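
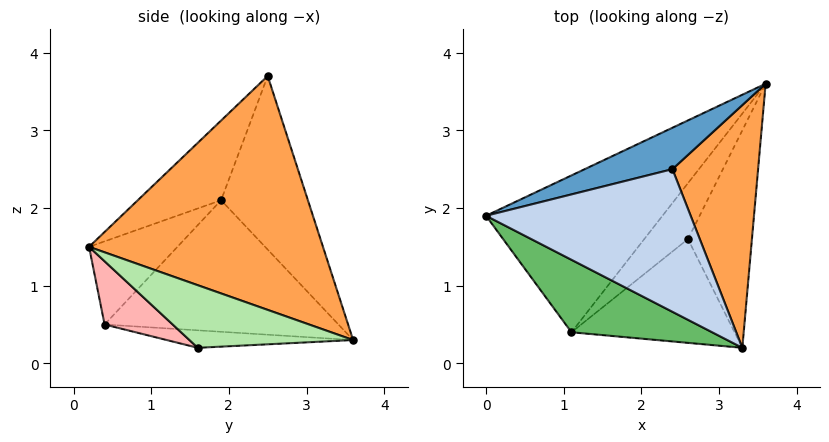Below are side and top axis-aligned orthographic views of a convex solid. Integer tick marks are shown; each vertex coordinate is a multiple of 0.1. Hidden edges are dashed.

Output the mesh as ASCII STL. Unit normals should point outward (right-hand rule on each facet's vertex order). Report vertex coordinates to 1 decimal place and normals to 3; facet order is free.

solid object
 facet normal -0.347 0.921 0.175
  outer loop
   vertex 2.4 2.5 3.7
   vertex 3.6 3.6 0.3
   vertex 0.0 1.9 2.1
  endloop
 endfacet
 facet normal -0.252 -0.719 0.648
  outer loop
   vertex 2.4 2.5 3.7
   vertex 0.0 1.9 2.1
   vertex 3.3 0.2 1.5
  endloop
 endfacet
 facet normal 0.938 0.038 0.344
  outer loop
   vertex 2.4 2.5 3.7
   vertex 3.3 0.2 1.5
   vertex 3.6 3.6 0.3
  endloop
 endfacet
 facet normal -0.552 0.385 -0.740
  outer loop
   vertex 1.1 0.4 0.5
   vertex 0.0 1.9 2.1
   vertex 3.6 3.6 0.3
  endloop
 endfacet
 facet normal -0.311 -0.791 0.527
  outer loop
   vertex 1.1 0.4 0.5
   vertex 3.3 0.2 1.5
   vertex 0.0 1.9 2.1
  endloop
 endfacet
 facet normal 0.667 -0.300 -0.682
  outer loop
   vertex 2.6 1.6 0.2
   vertex 3.6 3.6 0.3
   vertex 3.3 0.2 1.5
  endloop
 endfacet
 facet normal -0.362 0.226 -0.904
  outer loop
   vertex 2.6 1.6 0.2
   vertex 1.1 0.4 0.5
   vertex 3.6 3.6 0.3
  endloop
 endfacet
 facet normal 0.298 -0.565 -0.769
  outer loop
   vertex 2.6 1.6 0.2
   vertex 3.3 0.2 1.5
   vertex 1.1 0.4 0.5
  endloop
 endfacet
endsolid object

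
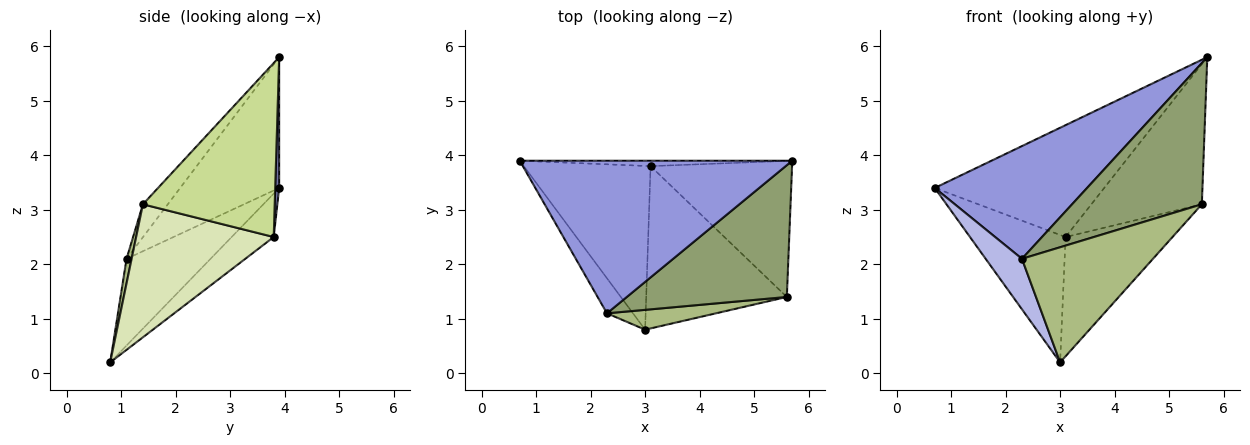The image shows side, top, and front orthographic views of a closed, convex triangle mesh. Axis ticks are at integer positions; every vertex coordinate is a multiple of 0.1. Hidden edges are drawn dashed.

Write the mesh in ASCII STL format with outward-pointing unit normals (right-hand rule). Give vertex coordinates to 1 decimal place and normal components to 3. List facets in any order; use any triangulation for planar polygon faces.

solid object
 facet normal 0.023 0.999 -0.049
  outer loop
   vertex 3.1 3.8 2.5
   vertex 0.7 3.9 3.4
   vertex 5.7 3.9 5.8
  endloop
 endfacet
 facet normal -0.261 0.593 -0.762
  outer loop
   vertex 3.1 3.8 2.5
   vertex 3.0 0.8 0.2
   vertex 0.7 3.9 3.4
  endloop
 endfacet
 facet normal -0.360 -0.554 0.750
  outer loop
   vertex 2.3 1.1 2.1
   vertex 5.7 3.9 5.8
   vertex 0.7 3.9 3.4
  endloop
 endfacet
 facet normal -0.885 -0.382 -0.266
  outer loop
   vertex 2.3 1.1 2.1
   vertex 0.7 3.9 3.4
   vertex 3.0 0.8 0.2
  endloop
 endfacet
 facet normal -0.139 -0.724 0.676
  outer loop
   vertex 5.6 1.4 3.1
   vertex 5.7 3.9 5.8
   vertex 2.3 1.1 2.1
  endloop
 endfacet
 facet normal 0.038 -0.985 0.170
  outer loop
   vertex 5.6 1.4 3.1
   vertex 2.3 1.1 2.1
   vertex 3.0 0.8 0.2
  endloop
 endfacet
 facet normal 0.650 0.545 -0.529
  outer loop
   vertex 5.6 1.4 3.1
   vertex 3.1 3.8 2.5
   vertex 5.7 3.9 5.8
  endloop
 endfacet
 facet normal 0.606 0.471 -0.641
  outer loop
   vertex 5.6 1.4 3.1
   vertex 3.0 0.8 0.2
   vertex 3.1 3.8 2.5
  endloop
 endfacet
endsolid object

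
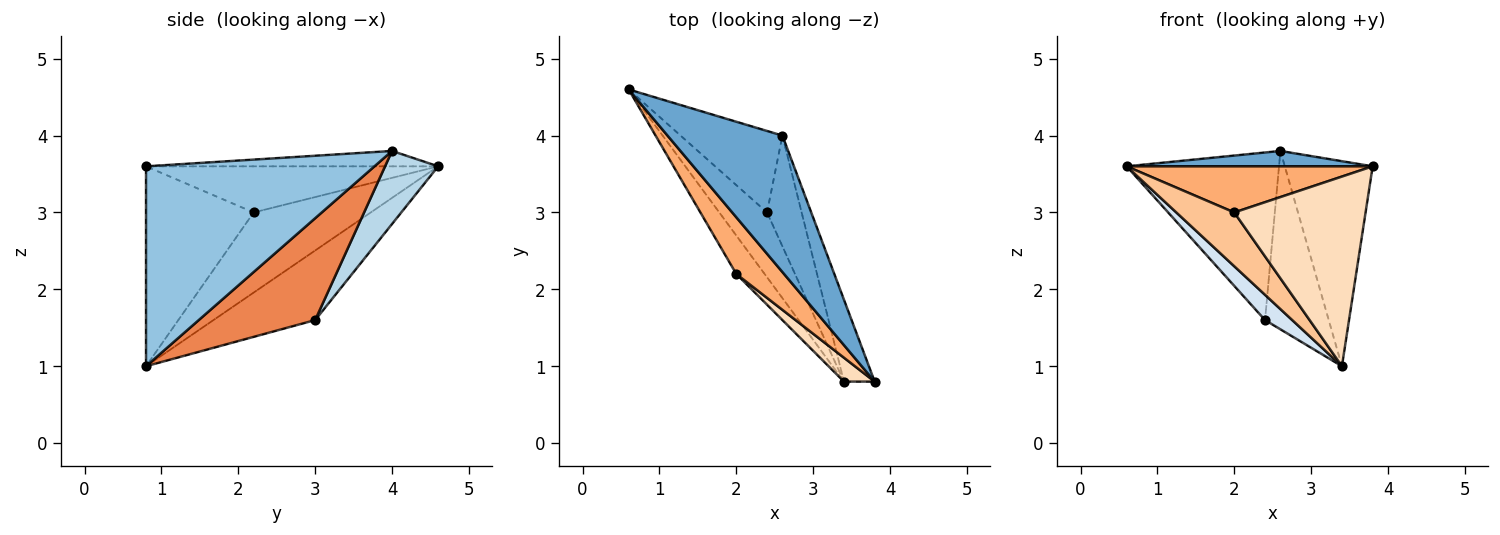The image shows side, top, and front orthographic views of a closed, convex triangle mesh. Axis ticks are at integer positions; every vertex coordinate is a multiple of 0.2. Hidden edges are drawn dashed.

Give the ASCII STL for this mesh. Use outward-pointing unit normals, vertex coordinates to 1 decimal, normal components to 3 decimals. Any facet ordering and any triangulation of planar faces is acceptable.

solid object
 facet normal -0.132 -0.111 0.985
  outer loop
   vertex 2.6 4.0 3.8
   vertex 0.6 4.6 3.6
   vertex 3.8 0.8 3.6
  endloop
 endfacet
 facet normal 0.924 0.355 -0.142
  outer loop
   vertex 3.4 0.8 1.0
   vertex 2.6 4.0 3.8
   vertex 3.8 0.8 3.6
  endloop
 endfacet
 facet normal 0.299 0.858 -0.417
  outer loop
   vertex 2.4 3.0 1.6
   vertex 0.6 4.6 3.6
   vertex 2.6 4.0 3.8
  endloop
 endfacet
 facet normal -0.805 -0.215 -0.552
  outer loop
   vertex 2.4 3.0 1.6
   vertex 3.4 0.8 1.0
   vertex 0.6 4.6 3.6
  endloop
 endfacet
 facet normal 0.841 0.460 -0.286
  outer loop
   vertex 2.4 3.0 1.6
   vertex 2.6 4.0 3.8
   vertex 3.4 0.8 1.0
  endloop
 endfacet
 facet normal -0.600 -0.505 0.621
  outer loop
   vertex 2.0 2.2 3.0
   vertex 3.8 0.8 3.6
   vertex 0.6 4.6 3.6
  endloop
 endfacet
 facet normal -0.854 -0.423 -0.302
  outer loop
   vertex 2.0 2.2 3.0
   vertex 0.6 4.6 3.6
   vertex 3.4 0.8 1.0
  endloop
 endfacet
 facet normal -0.631 -0.770 0.097
  outer loop
   vertex 2.0 2.2 3.0
   vertex 3.4 0.8 1.0
   vertex 3.8 0.8 3.6
  endloop
 endfacet
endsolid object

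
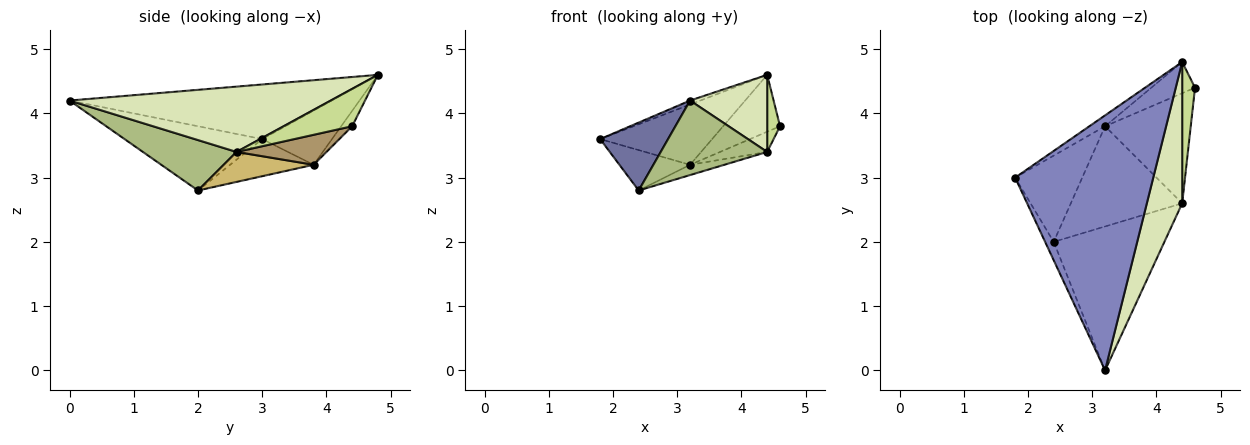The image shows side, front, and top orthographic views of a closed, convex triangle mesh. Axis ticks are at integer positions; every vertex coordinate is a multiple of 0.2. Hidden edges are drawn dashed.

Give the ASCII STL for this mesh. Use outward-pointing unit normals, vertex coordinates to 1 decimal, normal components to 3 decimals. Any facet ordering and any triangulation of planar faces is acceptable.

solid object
 facet normal -0.890 -0.439 -0.119
  outer loop
   vertex 2.4 2.0 2.8
   vertex 3.2 0.0 4.2
   vertex 1.8 3.0 3.6
  endloop
 endfacet
 facet normal -0.368 0.014 0.930
  outer loop
   vertex 4.4 4.8 4.6
   vertex 1.8 3.0 3.6
   vertex 3.2 0.0 4.2
  endloop
 endfacet
 facet normal -0.448 0.379 -0.810
  outer loop
   vertex 3.2 3.8 3.2
   vertex 2.4 2.0 2.8
   vertex 1.8 3.0 3.6
  endloop
 endfacet
 facet normal -0.523 0.839 -0.151
  outer loop
   vertex 3.2 3.8 3.2
   vertex 1.8 3.0 3.6
   vertex 4.4 4.8 4.6
  endloop
 endfacet
 facet normal -0.167 0.864 -0.474
  outer loop
   vertex 3.2 3.8 3.2
   vertex 4.4 4.8 4.6
   vertex 4.6 4.4 3.8
  endloop
 endfacet
 facet normal 0.375 -0.426 -0.823
  outer loop
   vertex 4.4 2.6 3.4
   vertex 3.2 0.0 4.2
   vertex 2.4 2.0 2.8
  endloop
 endfacet
 facet normal 0.931 -0.175 0.320
  outer loop
   vertex 4.4 2.6 3.4
   vertex 4.6 4.4 3.8
   vertex 4.4 4.8 4.6
  endloop
 endfacet
 facet normal 0.851 -0.251 0.461
  outer loop
   vertex 4.4 2.6 3.4
   vertex 4.4 4.8 4.6
   vertex 3.2 0.0 4.2
  endloop
 endfacet
 facet normal 0.326 0.171 -0.930
  outer loop
   vertex 4.4 2.6 3.4
   vertex 3.2 3.8 3.2
   vertex 4.6 4.4 3.8
  endloop
 endfacet
 facet normal 0.259 0.099 -0.961
  outer loop
   vertex 4.4 2.6 3.4
   vertex 2.4 2.0 2.8
   vertex 3.2 3.8 3.2
  endloop
 endfacet
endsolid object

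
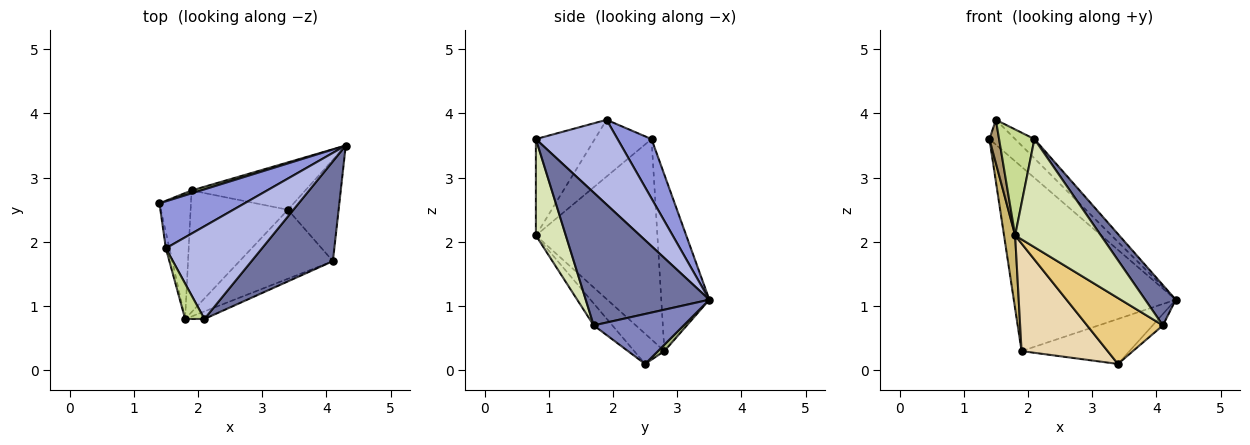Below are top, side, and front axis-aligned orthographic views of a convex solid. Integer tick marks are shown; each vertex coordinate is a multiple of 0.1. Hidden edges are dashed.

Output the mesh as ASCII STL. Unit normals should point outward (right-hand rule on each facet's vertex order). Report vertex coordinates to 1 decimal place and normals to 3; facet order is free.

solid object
 facet normal 0.834 -0.206 0.511
  outer loop
   vertex 4.1 1.7 0.7
   vertex 4.3 3.5 1.1
   vertex 2.1 0.8 3.6
  endloop
 endfacet
 facet normal 0.700 0.080 -0.710
  outer loop
   vertex 4.1 1.7 0.7
   vertex 3.4 2.5 0.1
   vertex 4.3 3.5 1.1
  endloop
 endfacet
 facet normal 0.525 0.397 0.752
  outer loop
   vertex 1.5 1.9 3.9
   vertex 4.3 3.5 1.1
   vertex 1.4 2.6 3.6
  endloop
 endfacet
 facet normal 0.653 0.154 0.741
  outer loop
   vertex 1.5 1.9 3.9
   vertex 2.1 0.8 3.6
   vertex 4.3 3.5 1.1
  endloop
 endfacet
 facet normal -0.285 0.959 0.015
  outer loop
   vertex 1.9 2.8 0.3
   vertex 1.4 2.6 3.6
   vertex 4.3 3.5 1.1
  endloop
 endfacet
 facet normal 0.041 0.688 -0.725
  outer loop
   vertex 1.9 2.8 0.3
   vertex 4.3 3.5 1.1
   vertex 3.4 2.5 0.1
  endloop
 endfacet
 facet normal -0.845 -0.507 0.169
  outer loop
   vertex 1.8 0.8 2.1
   vertex 2.1 0.8 3.6
   vertex 1.5 1.9 3.9
  endloop
 endfacet
 facet normal 0.329 -0.942 -0.066
  outer loop
   vertex 1.8 0.8 2.1
   vertex 4.1 1.7 0.7
   vertex 2.1 0.8 3.6
  endloop
 endfacet
 facet normal -0.984 -0.167 -0.062
  outer loop
   vertex 1.8 0.8 2.1
   vertex 1.5 1.9 3.9
   vertex 1.4 2.6 3.6
  endloop
 endfacet
 facet normal -0.984 -0.090 -0.155
  outer loop
   vertex 1.8 0.8 2.1
   vertex 1.4 2.6 3.6
   vertex 1.9 2.8 0.3
  endloop
 endfacet
 facet normal -0.167 -0.681 -0.713
  outer loop
   vertex 1.8 0.8 2.1
   vertex 3.4 2.5 0.1
   vertex 4.1 1.7 0.7
  endloop
 endfacet
 facet normal -0.226 -0.645 -0.730
  outer loop
   vertex 1.8 0.8 2.1
   vertex 1.9 2.8 0.3
   vertex 3.4 2.5 0.1
  endloop
 endfacet
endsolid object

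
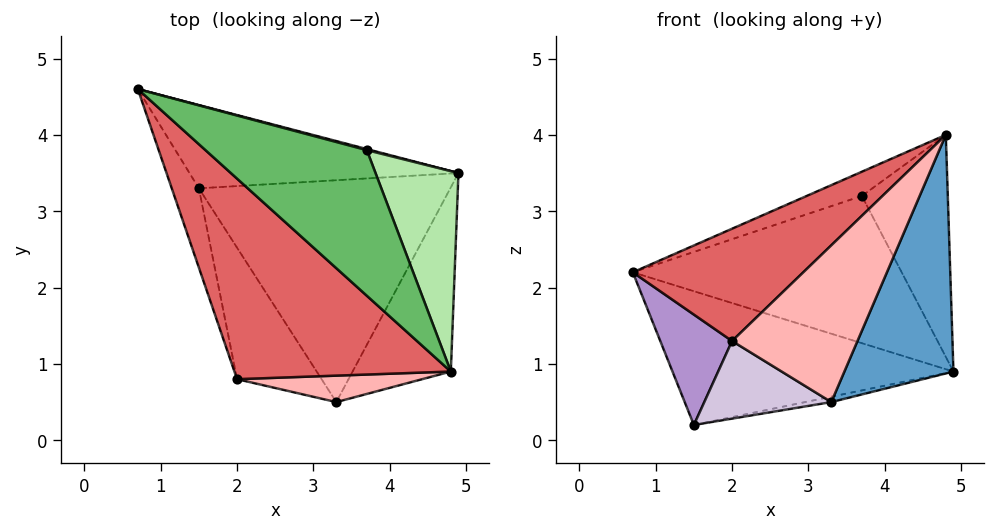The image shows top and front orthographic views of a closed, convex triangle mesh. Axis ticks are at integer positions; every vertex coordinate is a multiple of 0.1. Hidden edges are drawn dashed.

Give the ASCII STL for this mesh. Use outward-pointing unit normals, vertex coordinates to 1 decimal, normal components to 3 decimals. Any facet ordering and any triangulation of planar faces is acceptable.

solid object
 facet normal 0.853 -0.413 -0.319
  outer loop
   vertex 4.8 0.9 4.0
   vertex 3.3 0.5 0.5
   vertex 4.9 3.5 0.9
  endloop
 endfacet
 facet normal 0.059 0.848 -0.527
  outer loop
   vertex 1.5 3.3 0.2
   vertex 0.7 4.6 2.2
   vertex 4.9 3.5 0.9
  endloop
 endfacet
 facet normal 0.200 0.024 -0.979
  outer loop
   vertex 1.5 3.3 0.2
   vertex 4.9 3.5 0.9
   vertex 3.3 0.5 0.5
  endloop
 endfacet
 facet normal 0.255 0.967 0.007
  outer loop
   vertex 3.7 3.8 3.2
   vertex 4.9 3.5 0.9
   vertex 0.7 4.6 2.2
  endloop
 endfacet
 facet normal -0.274 0.158 0.949
  outer loop
   vertex 3.7 3.8 3.2
   vertex 0.7 4.6 2.2
   vertex 4.8 0.9 4.0
  endloop
 endfacet
 facet normal 0.827 0.418 0.377
  outer loop
   vertex 3.7 3.8 3.2
   vertex 4.8 0.9 4.0
   vertex 4.9 3.5 0.9
  endloop
 endfacet
 facet normal -0.636 -0.377 0.673
  outer loop
   vertex 2.0 0.8 1.3
   vertex 4.8 0.9 4.0
   vertex 0.7 4.6 2.2
  endloop
 endfacet
 facet normal -0.124 -0.978 0.165
  outer loop
   vertex 2.0 0.8 1.3
   vertex 3.3 0.5 0.5
   vertex 4.8 0.9 4.0
  endloop
 endfacet
 facet normal -0.941 -0.275 -0.198
  outer loop
   vertex 2.0 0.8 1.3
   vertex 0.7 4.6 2.2
   vertex 1.5 3.3 0.2
  endloop
 endfacet
 facet normal -0.543 -0.427 -0.723
  outer loop
   vertex 2.0 0.8 1.3
   vertex 1.5 3.3 0.2
   vertex 3.3 0.5 0.5
  endloop
 endfacet
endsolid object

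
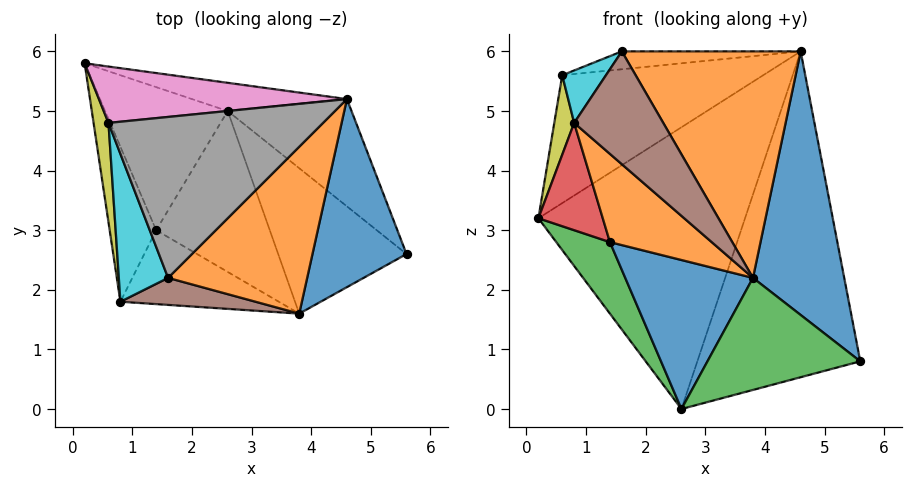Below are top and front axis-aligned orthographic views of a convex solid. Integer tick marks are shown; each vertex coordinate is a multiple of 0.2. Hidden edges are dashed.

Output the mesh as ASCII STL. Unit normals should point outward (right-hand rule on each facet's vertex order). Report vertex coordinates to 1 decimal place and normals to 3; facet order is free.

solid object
 facet normal 0.671 -0.604 0.431
  outer loop
   vertex 4.6 5.2 6.0
   vertex 3.8 1.6 2.2
   vertex 5.6 2.6 0.8
  endloop
 endfacet
 facet normal 0.627 -0.627 0.462
  outer loop
   vertex 1.6 2.2 6.0
   vertex 3.8 1.6 2.2
   vertex 4.6 5.2 6.0
  endloop
 endfacet
 facet normal -0.267 -0.588 -0.763
  outer loop
   vertex 2.6 5.0 0.0
   vertex 5.6 2.6 0.8
   vertex 3.8 1.6 2.2
  endloop
 endfacet
 facet normal 0.195 0.976 -0.098
  outer loop
   vertex 2.6 5.0 0.0
   vertex 0.2 5.8 3.2
   vertex 4.6 5.2 6.0
  endloop
 endfacet
 facet normal 0.645 0.726 -0.239
  outer loop
   vertex 2.6 5.0 0.0
   vertex 4.6 5.2 6.0
   vertex 5.6 2.6 0.8
  endloop
 endfacet
 facet normal 0.136 -0.964 0.231
  outer loop
   vertex 0.8 1.8 4.8
   vertex 3.8 1.6 2.2
   vertex 1.6 2.2 6.0
  endloop
 endfacet
 facet normal -0.131 0.907 0.400
  outer loop
   vertex 0.6 4.8 5.6
   vertex 4.6 5.2 6.0
   vertex 0.2 5.8 3.2
  endloop
 endfacet
 facet normal -0.110 0.110 0.988
  outer loop
   vertex 0.6 4.8 5.6
   vertex 1.6 2.2 6.0
   vertex 4.6 5.2 6.0
  endloop
 endfacet
 facet normal -0.987 -0.099 0.123
  outer loop
   vertex 0.6 4.8 5.6
   vertex 0.2 5.8 3.2
   vertex 0.8 1.8 4.8
  endloop
 endfacet
 facet normal -0.780 -0.209 0.590
  outer loop
   vertex 0.6 4.8 5.6
   vertex 0.8 1.8 4.8
   vertex 1.6 2.2 6.0
  endloop
 endfacet
 facet normal -0.502 -0.588 -0.635
  outer loop
   vertex 1.4 3.0 2.8
   vertex 2.6 5.0 0.0
   vertex 3.8 1.6 2.2
  endloop
 endfacet
 facet normal -0.519 -0.655 -0.549
  outer loop
   vertex 1.4 3.0 2.8
   vertex 3.8 1.6 2.2
   vertex 0.8 1.8 4.8
  endloop
 endfacet
 facet normal -0.802 -0.267 -0.535
  outer loop
   vertex 1.4 3.0 2.8
   vertex 0.2 5.8 3.2
   vertex 2.6 5.0 0.0
  endloop
 endfacet
 facet normal -0.848 -0.301 -0.435
  outer loop
   vertex 1.4 3.0 2.8
   vertex 0.8 1.8 4.8
   vertex 0.2 5.8 3.2
  endloop
 endfacet
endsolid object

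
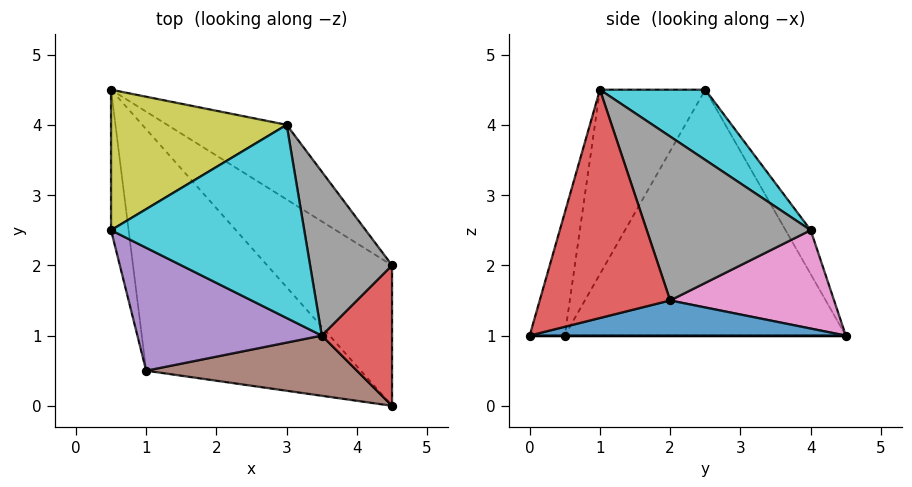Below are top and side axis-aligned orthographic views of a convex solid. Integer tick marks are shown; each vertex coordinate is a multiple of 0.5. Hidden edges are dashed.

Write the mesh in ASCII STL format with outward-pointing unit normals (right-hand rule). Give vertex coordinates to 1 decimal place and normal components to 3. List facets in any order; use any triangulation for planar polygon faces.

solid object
 facet normal 0.263 0.234 -0.936
  outer loop
   vertex 0.5 4.5 1.0
   vertex 4.5 2.0 1.5
   vertex 4.5 0.0 1.0
  endloop
 endfacet
 facet normal -0.990 -0.124 -0.071
  outer loop
   vertex 1.0 0.5 1.0
   vertex 0.5 2.5 4.5
   vertex 0.5 4.5 1.0
  endloop
 endfacet
 facet normal 0.000 0.000 -1.000
  outer loop
   vertex 1.0 0.5 1.0
   vertex 0.5 4.5 1.0
   vertex 4.5 0.0 1.0
  endloop
 endfacet
 facet normal 0.953 -0.073 0.293
  outer loop
   vertex 3.5 1.0 4.5
   vertex 4.5 0.0 1.0
   vertex 4.5 2.0 1.5
  endloop
 endfacet
 facet normal -0.408 -0.816 0.408
  outer loop
   vertex 3.5 1.0 4.5
   vertex 0.5 2.5 4.5
   vertex 1.0 0.5 1.0
  endloop
 endfacet
 facet normal -0.137 -0.962 0.236
  outer loop
   vertex 3.5 1.0 4.5
   vertex 1.0 0.5 1.0
   vertex 4.5 0.0 1.0
  endloop
 endfacet
 facet normal 0.481 0.653 -0.584
  outer loop
   vertex 3.0 4.0 2.5
   vertex 4.5 2.0 1.5
   vertex 0.5 4.5 1.0
  endloop
 endfacet
 facet normal 0.816 0.408 0.408
  outer loop
   vertex 3.0 4.0 2.5
   vertex 3.5 1.0 4.5
   vertex 4.5 2.0 1.5
  endloop
 endfacet
 facet normal -0.123 0.862 0.492
  outer loop
   vertex 3.0 4.0 2.5
   vertex 0.5 4.5 1.0
   vertex 0.5 2.5 4.5
  endloop
 endfacet
 facet normal 0.282 0.564 0.776
  outer loop
   vertex 3.0 4.0 2.5
   vertex 0.5 2.5 4.5
   vertex 3.5 1.0 4.5
  endloop
 endfacet
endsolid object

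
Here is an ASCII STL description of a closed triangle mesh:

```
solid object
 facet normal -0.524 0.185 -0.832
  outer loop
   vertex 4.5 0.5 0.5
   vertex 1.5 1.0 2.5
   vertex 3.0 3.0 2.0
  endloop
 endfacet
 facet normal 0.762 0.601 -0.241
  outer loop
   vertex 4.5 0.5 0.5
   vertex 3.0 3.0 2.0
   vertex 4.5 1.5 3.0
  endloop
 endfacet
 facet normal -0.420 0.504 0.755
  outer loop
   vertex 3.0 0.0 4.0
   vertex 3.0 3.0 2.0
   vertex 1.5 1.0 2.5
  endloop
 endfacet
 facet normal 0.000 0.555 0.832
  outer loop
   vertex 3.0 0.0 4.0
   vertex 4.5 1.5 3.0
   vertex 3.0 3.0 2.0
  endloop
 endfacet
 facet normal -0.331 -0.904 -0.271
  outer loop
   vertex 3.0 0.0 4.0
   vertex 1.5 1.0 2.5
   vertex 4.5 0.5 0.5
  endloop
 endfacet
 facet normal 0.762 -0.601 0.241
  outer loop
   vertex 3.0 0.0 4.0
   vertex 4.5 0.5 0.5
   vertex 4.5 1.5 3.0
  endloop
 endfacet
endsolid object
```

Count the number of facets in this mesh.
6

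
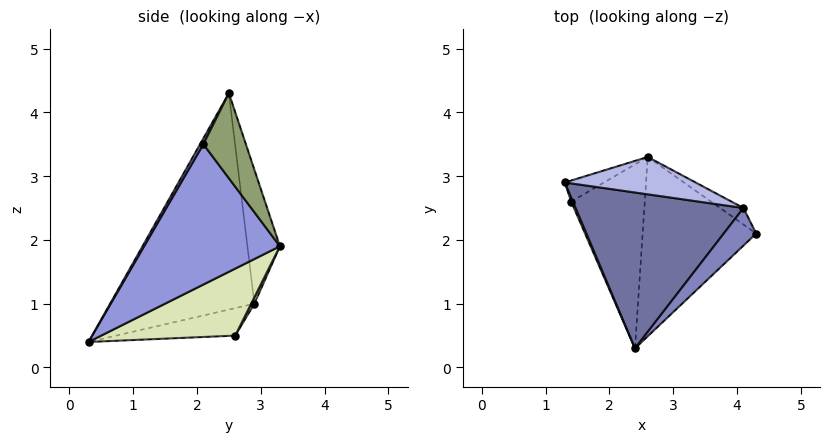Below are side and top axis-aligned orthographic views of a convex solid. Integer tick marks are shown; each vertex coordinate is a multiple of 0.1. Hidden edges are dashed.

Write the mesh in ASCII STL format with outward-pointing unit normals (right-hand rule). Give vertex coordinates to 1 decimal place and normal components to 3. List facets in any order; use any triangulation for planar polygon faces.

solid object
 facet normal -0.714 -0.430 0.553
  outer loop
   vertex 4.1 2.5 4.3
   vertex 1.3 2.9 1.0
   vertex 2.4 0.3 0.4
  endloop
 endfacet
 facet normal 0.083 -0.883 0.462
  outer loop
   vertex 4.1 2.5 4.3
   vertex 2.4 0.3 0.4
   vertex 4.3 2.1 3.5
  endloop
 endfacet
 facet normal 0.752 0.254 -0.608
  outer loop
   vertex 2.6 3.3 1.9
   vertex 4.3 2.1 3.5
   vertex 2.4 0.3 0.4
  endloop
 endfacet
 facet normal -0.571 0.602 0.558
  outer loop
   vertex 2.6 3.3 1.9
   vertex 1.3 2.9 1.0
   vertex 4.1 2.5 4.3
  endloop
 endfacet
 facet normal 0.678 0.711 -0.186
  outer loop
   vertex 2.6 3.3 1.9
   vertex 4.1 2.5 4.3
   vertex 4.3 2.1 3.5
  endloop
 endfacet
 facet normal -0.915 -0.400 0.057
  outer loop
   vertex 1.4 2.6 0.5
   vertex 2.4 0.3 0.4
   vertex 1.3 2.9 1.0
  endloop
 endfacet
 facet normal 0.082 0.862 -0.501
  outer loop
   vertex 1.4 2.6 0.5
   vertex 1.3 2.9 1.0
   vertex 2.6 3.3 1.9
  endloop
 endfacet
 facet normal 0.640 0.309 -0.703
  outer loop
   vertex 1.4 2.6 0.5
   vertex 2.6 3.3 1.9
   vertex 2.4 0.3 0.4
  endloop
 endfacet
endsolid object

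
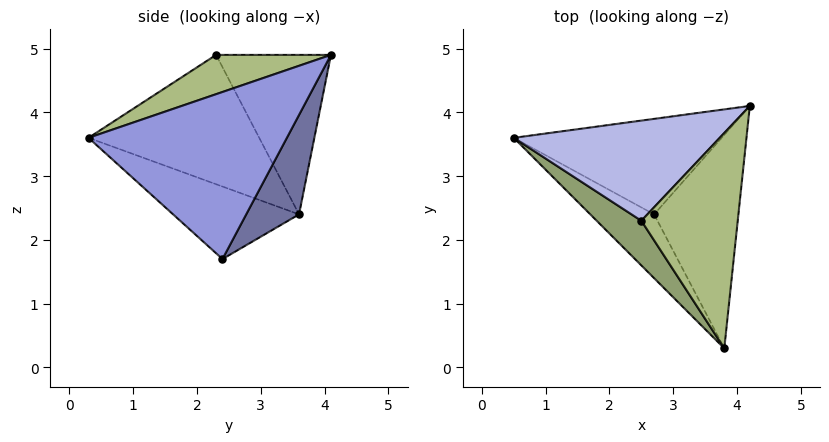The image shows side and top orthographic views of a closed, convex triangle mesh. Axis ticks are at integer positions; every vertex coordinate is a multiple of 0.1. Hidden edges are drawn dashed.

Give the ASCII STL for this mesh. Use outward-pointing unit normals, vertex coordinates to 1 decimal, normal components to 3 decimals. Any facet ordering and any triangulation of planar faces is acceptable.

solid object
 facet normal 0.261 0.797 -0.545
  outer loop
   vertex 2.7 2.4 1.7
   vertex 0.5 3.6 2.4
   vertex 4.2 4.1 4.9
  endloop
 endfacet
 facet normal -0.533 -0.704 -0.469
  outer loop
   vertex 2.7 2.4 1.7
   vertex 3.8 0.3 3.6
   vertex 0.5 3.6 2.4
  endloop
 endfacet
 facet normal 0.891 0.060 -0.450
  outer loop
   vertex 2.7 2.4 1.7
   vertex 4.2 4.1 4.9
   vertex 3.8 0.3 3.6
  endloop
 endfacet
 facet normal -0.530 0.501 0.684
  outer loop
   vertex 2.5 2.3 4.9
   vertex 4.2 4.1 4.9
   vertex 0.5 3.6 2.4
  endloop
 endfacet
 facet normal -0.729 -0.637 0.252
  outer loop
   vertex 2.5 2.3 4.9
   vertex 0.5 3.6 2.4
   vertex 3.8 0.3 3.6
  endloop
 endfacet
 facet normal 0.356 -0.336 0.872
  outer loop
   vertex 2.5 2.3 4.9
   vertex 3.8 0.3 3.6
   vertex 4.2 4.1 4.9
  endloop
 endfacet
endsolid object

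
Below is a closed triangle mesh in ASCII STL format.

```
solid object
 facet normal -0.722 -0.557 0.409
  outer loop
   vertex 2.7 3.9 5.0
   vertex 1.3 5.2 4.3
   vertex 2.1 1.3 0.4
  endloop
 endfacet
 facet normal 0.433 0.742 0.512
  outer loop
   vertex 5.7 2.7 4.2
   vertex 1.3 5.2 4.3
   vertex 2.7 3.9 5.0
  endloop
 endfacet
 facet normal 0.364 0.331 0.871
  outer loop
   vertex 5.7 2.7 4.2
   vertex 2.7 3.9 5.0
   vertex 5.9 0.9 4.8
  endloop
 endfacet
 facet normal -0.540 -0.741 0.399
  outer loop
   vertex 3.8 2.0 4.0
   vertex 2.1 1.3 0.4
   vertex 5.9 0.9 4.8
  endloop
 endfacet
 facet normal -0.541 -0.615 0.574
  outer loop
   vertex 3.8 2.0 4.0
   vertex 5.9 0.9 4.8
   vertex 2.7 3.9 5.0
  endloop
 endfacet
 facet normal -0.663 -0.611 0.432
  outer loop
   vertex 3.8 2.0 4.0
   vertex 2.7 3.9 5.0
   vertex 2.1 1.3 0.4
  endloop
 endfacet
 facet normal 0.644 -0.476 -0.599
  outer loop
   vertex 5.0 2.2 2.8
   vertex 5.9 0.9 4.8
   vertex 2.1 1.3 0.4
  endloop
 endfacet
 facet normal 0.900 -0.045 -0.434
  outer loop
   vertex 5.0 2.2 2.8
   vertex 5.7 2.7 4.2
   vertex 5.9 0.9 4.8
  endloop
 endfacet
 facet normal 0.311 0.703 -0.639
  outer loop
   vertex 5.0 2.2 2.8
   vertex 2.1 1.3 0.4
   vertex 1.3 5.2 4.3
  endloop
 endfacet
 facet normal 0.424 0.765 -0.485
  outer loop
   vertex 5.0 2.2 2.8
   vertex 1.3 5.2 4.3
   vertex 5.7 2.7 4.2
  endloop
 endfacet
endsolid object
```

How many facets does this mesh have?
10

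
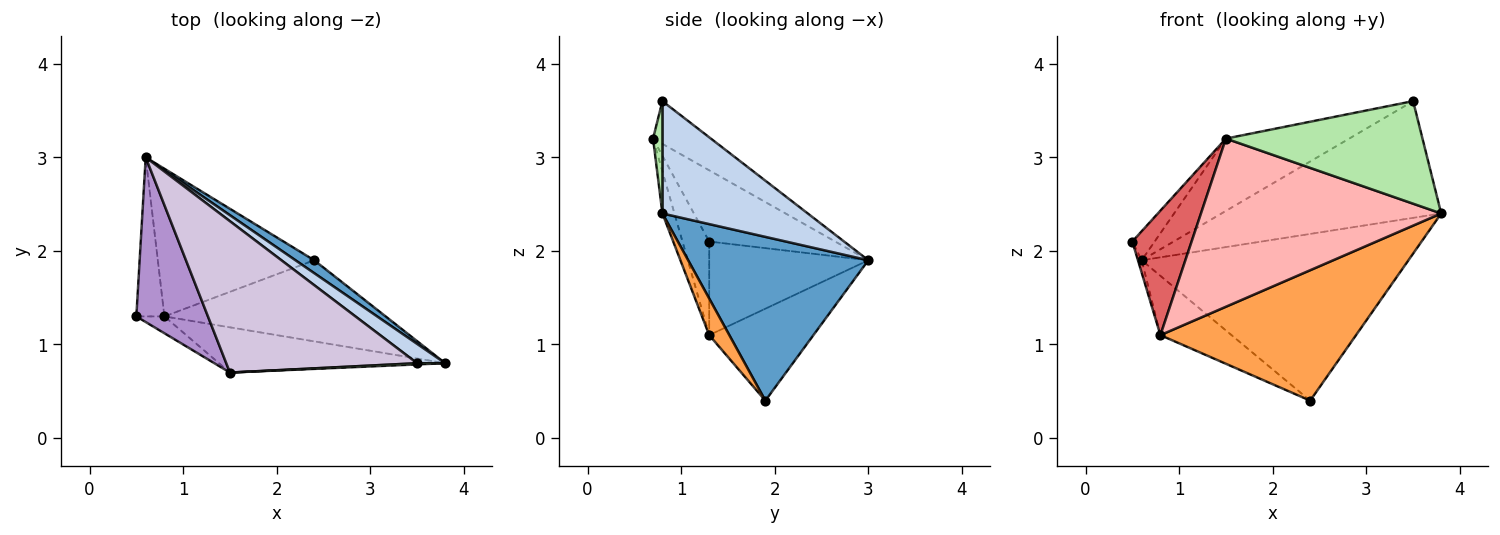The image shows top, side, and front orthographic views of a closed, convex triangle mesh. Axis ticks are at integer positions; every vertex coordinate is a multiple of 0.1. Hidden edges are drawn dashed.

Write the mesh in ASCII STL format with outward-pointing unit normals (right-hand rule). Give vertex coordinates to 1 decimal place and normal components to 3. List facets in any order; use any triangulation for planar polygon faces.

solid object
 facet normal 0.559 0.827 0.064
  outer loop
   vertex 2.4 1.9 0.4
   vertex 0.6 3.0 1.9
   vertex 3.8 0.8 2.4
  endloop
 endfacet
 facet normal 0.547 0.826 0.137
  outer loop
   vertex 3.5 0.8 3.6
   vertex 3.8 0.8 2.4
   vertex 0.6 3.0 1.9
  endloop
 endfacet
 facet normal 0.087 -0.846 -0.526
  outer loop
   vertex 0.8 1.3 1.1
   vertex 2.4 1.9 0.4
   vertex 3.8 0.8 2.4
  endloop
 endfacet
 facet normal -0.958 0.023 -0.287
  outer loop
   vertex 0.8 1.3 1.1
   vertex 0.5 1.3 2.1
   vertex 0.6 3.0 1.9
  endloop
 endfacet
 facet normal -0.479 0.327 -0.815
  outer loop
   vertex 0.8 1.3 1.1
   vertex 0.6 3.0 1.9
   vertex 2.4 1.9 0.4
  endloop
 endfacet
 facet normal 0.048 -0.999 0.012
  outer loop
   vertex 1.5 0.7 3.2
   vertex 3.8 0.8 2.4
   vertex 3.5 0.8 3.6
  endloop
 endfacet
 facet normal -0.408 -0.905 -0.122
  outer loop
   vertex 1.5 0.7 3.2
   vertex 0.5 1.3 2.1
   vertex 0.8 1.3 1.1
  endloop
 endfacet
 facet normal -0.048 -0.965 -0.259
  outer loop
   vertex 1.5 0.7 3.2
   vertex 0.8 1.3 1.1
   vertex 3.8 0.8 2.4
  endloop
 endfacet
 facet normal -0.700 0.124 0.704
  outer loop
   vertex 1.5 0.7 3.2
   vertex 0.6 3.0 1.9
   vertex 0.5 1.3 2.1
  endloop
 endfacet
 facet normal -0.198 0.422 0.884
  outer loop
   vertex 1.5 0.7 3.2
   vertex 3.5 0.8 3.6
   vertex 0.6 3.0 1.9
  endloop
 endfacet
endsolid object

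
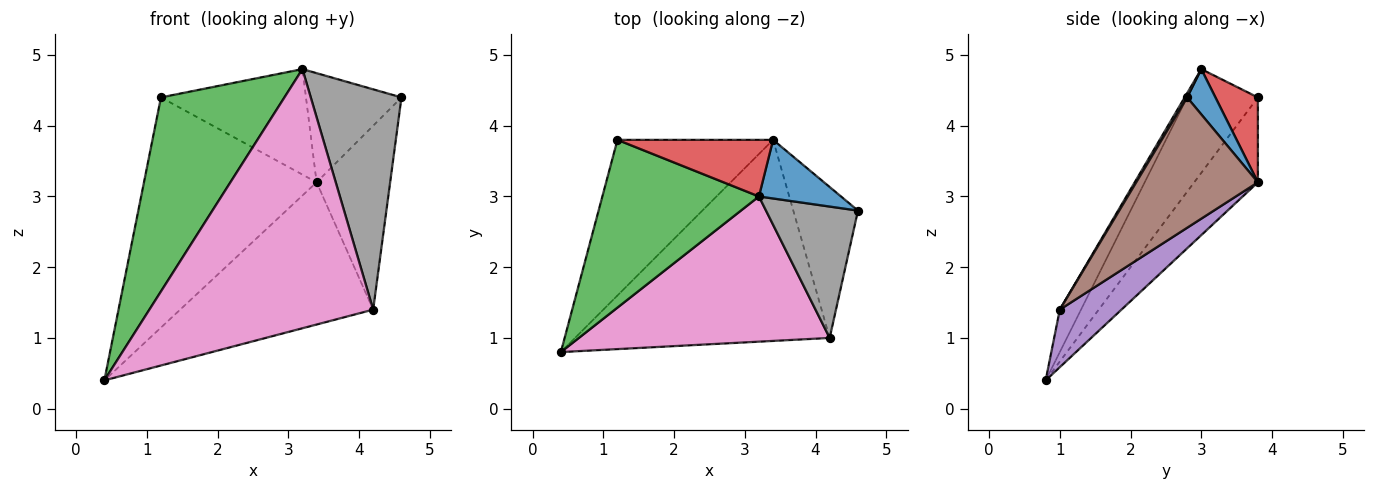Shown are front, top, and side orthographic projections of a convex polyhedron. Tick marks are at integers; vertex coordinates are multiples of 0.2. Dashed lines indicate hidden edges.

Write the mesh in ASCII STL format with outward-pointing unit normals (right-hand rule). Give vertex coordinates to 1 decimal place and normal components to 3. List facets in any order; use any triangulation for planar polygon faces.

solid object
 facet normal 0.253 0.852 0.458
  outer loop
   vertex 3.2 3.0 4.8
   vertex 4.6 2.8 4.4
   vertex 3.4 3.8 3.2
  endloop
 endfacet
 facet normal -0.292 0.792 -0.536
  outer loop
   vertex 1.2 3.8 4.4
   vertex 3.4 3.8 3.2
   vertex 0.4 0.8 0.4
  endloop
 endfacet
 facet normal -0.398 -0.694 0.600
  outer loop
   vertex 1.2 3.8 4.4
   vertex 0.4 0.8 0.4
   vertex 3.2 3.0 4.8
  endloop
 endfacet
 facet normal 0.250 0.853 0.458
  outer loop
   vertex 1.2 3.8 4.4
   vertex 3.2 3.0 4.8
   vertex 3.4 3.8 3.2
  endloop
 endfacet
 facet normal 0.181 0.568 -0.803
  outer loop
   vertex 4.2 1.0 1.4
   vertex 0.4 0.8 0.4
   vertex 3.4 3.8 3.2
  endloop
 endfacet
 facet normal 0.788 0.476 -0.391
  outer loop
   vertex 4.2 1.0 1.4
   vertex 3.4 3.8 3.2
   vertex 4.6 2.8 4.4
  endloop
 endfacet
 facet normal -0.082 -0.869 0.487
  outer loop
   vertex 4.2 1.0 1.4
   vertex 3.2 3.0 4.8
   vertex 0.4 0.8 0.4
  endloop
 endfacet
 facet normal 0.024 -0.859 0.512
  outer loop
   vertex 4.2 1.0 1.4
   vertex 4.6 2.8 4.4
   vertex 3.2 3.0 4.8
  endloop
 endfacet
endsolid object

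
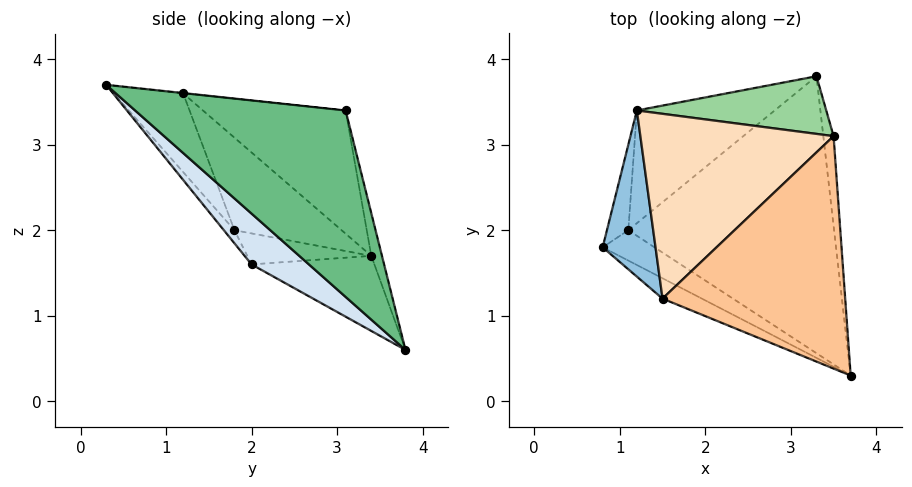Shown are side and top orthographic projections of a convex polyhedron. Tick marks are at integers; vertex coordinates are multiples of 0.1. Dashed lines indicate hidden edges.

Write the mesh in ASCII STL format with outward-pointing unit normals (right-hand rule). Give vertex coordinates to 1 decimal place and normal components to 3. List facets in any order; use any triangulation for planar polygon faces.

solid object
 facet normal -0.365 -0.913 -0.183
  outer loop
   vertex 1.5 1.2 3.6
   vertex 0.8 1.8 2.0
   vertex 3.7 0.3 3.7
  endloop
 endfacet
 facet normal -0.829 0.296 0.474
  outer loop
   vertex 1.2 3.4 1.7
   vertex 0.8 1.8 2.0
   vertex 1.5 1.2 3.6
  endloop
 endfacet
 facet normal -0.131 -0.844 -0.520
  outer loop
   vertex 1.1 2.0 1.6
   vertex 3.7 0.3 3.7
   vertex 0.8 1.8 2.0
  endloop
 endfacet
 facet normal 0.184 -0.640 -0.746
  outer loop
   vertex 1.1 2.0 1.6
   vertex 3.3 3.8 0.6
   vertex 3.7 0.3 3.7
  endloop
 endfacet
 facet normal -0.819 0.099 -0.565
  outer loop
   vertex 1.1 2.0 1.6
   vertex 0.8 1.8 2.0
   vertex 1.2 3.4 1.7
  endloop
 endfacet
 facet normal -0.476 0.096 -0.874
  outer loop
   vertex 1.1 2.0 1.6
   vertex 1.2 3.4 1.7
   vertex 3.3 3.8 0.6
  endloop
 endfacet
 facet normal -0.002 0.106 0.994
  outer loop
   vertex 3.5 3.1 3.4
   vertex 1.5 1.2 3.6
   vertex 3.7 0.3 3.7
  endloop
 endfacet
 facet normal -0.450 0.548 0.705
  outer loop
   vertex 3.5 3.1 3.4
   vertex 1.2 3.4 1.7
   vertex 1.5 1.2 3.6
  endloop
 endfacet
 facet normal 0.996 0.065 -0.055
  outer loop
   vertex 3.5 3.1 3.4
   vertex 3.7 0.3 3.7
   vertex 3.3 3.8 0.6
  endloop
 endfacet
 facet normal -0.056 0.968 0.246
  outer loop
   vertex 3.5 3.1 3.4
   vertex 3.3 3.8 0.6
   vertex 1.2 3.4 1.7
  endloop
 endfacet
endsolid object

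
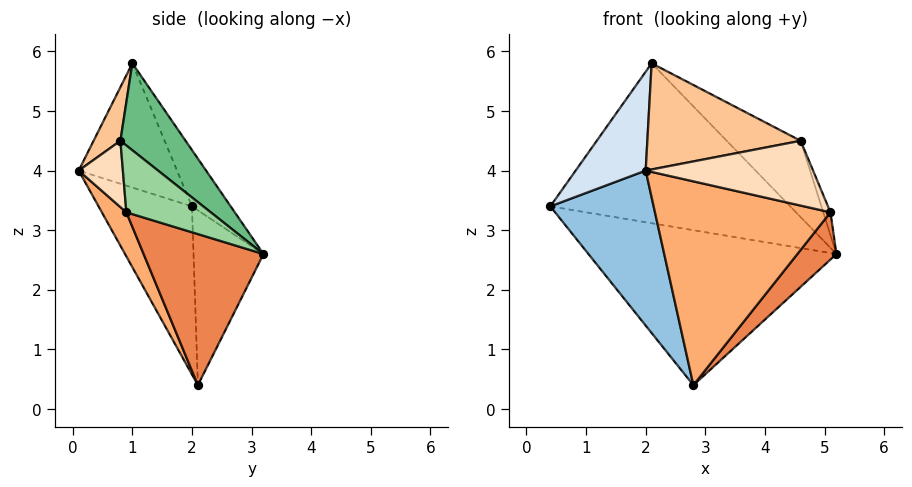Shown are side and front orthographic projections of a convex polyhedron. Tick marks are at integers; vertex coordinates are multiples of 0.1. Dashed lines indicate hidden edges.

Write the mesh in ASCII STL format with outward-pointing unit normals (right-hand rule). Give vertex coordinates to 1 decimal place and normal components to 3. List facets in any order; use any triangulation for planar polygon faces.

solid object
 facet normal -0.267 0.946 -0.182
  outer loop
   vertex 2.8 2.1 0.4
   vertex 0.4 2.0 3.4
   vertex 5.2 3.2 2.6
  endloop
 endfacet
 facet normal -0.585 -0.647 -0.489
  outer loop
   vertex 2.8 2.1 0.4
   vertex 2.0 0.1 4.0
   vertex 0.4 2.0 3.4
  endloop
 endfacet
 facet normal -0.141 0.874 0.464
  outer loop
   vertex 2.1 1.0 5.8
   vertex 5.2 3.2 2.6
   vertex 0.4 2.0 3.4
  endloop
 endfacet
 facet normal -0.772 -0.550 0.318
  outer loop
   vertex 2.1 1.0 5.8
   vertex 0.4 2.0 3.4
   vertex 2.0 0.1 4.0
  endloop
 endfacet
 facet normal 0.713 -0.232 -0.662
  outer loop
   vertex 5.1 0.9 3.3
   vertex 2.8 2.1 0.4
   vertex 5.2 3.2 2.6
  endloop
 endfacet
 facet normal 0.123 -0.879 -0.461
  outer loop
   vertex 5.1 0.9 3.3
   vertex 2.0 0.1 4.0
   vertex 2.8 2.1 0.4
  endloop
 endfacet
 facet normal 0.155 -0.887 0.435
  outer loop
   vertex 4.6 0.8 4.5
   vertex 2.1 1.0 5.8
   vertex 2.0 0.1 4.0
  endloop
 endfacet
 facet normal 0.255 -0.967 0.026
  outer loop
   vertex 4.6 0.8 4.5
   vertex 2.0 0.1 4.0
   vertex 5.1 0.9 3.3
  endloop
 endfacet
 facet normal 0.433 0.491 0.756
  outer loop
   vertex 4.6 0.8 4.5
   vertex 5.2 3.2 2.6
   vertex 2.1 1.0 5.8
  endloop
 endfacet
 facet normal 0.918 0.078 0.389
  outer loop
   vertex 4.6 0.8 4.5
   vertex 5.1 0.9 3.3
   vertex 5.2 3.2 2.6
  endloop
 endfacet
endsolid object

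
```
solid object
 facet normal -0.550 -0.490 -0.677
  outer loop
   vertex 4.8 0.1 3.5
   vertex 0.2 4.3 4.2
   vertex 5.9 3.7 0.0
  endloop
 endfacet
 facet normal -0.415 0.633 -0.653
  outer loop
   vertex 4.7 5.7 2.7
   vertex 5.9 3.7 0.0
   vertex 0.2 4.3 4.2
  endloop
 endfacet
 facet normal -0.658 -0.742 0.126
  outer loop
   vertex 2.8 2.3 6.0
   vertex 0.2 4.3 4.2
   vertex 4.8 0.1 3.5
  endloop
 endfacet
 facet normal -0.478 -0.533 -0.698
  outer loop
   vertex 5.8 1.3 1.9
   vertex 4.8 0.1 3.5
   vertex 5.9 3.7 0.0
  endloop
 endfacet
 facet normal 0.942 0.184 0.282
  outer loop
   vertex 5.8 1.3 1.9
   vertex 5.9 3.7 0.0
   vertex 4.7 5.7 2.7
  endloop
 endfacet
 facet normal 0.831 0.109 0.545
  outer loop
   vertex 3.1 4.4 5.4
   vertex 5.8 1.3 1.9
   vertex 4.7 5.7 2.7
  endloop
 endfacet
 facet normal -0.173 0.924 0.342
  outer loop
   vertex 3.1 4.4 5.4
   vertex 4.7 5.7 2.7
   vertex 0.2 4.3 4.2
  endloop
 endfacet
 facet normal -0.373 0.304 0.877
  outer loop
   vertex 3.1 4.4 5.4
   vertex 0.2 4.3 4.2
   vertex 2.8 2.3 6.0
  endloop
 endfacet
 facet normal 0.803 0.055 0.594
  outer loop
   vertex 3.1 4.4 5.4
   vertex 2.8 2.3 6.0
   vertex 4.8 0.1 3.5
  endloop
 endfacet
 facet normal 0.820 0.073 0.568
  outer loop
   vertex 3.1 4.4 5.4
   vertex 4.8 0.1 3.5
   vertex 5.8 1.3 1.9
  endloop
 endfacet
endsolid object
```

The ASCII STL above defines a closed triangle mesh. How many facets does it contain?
10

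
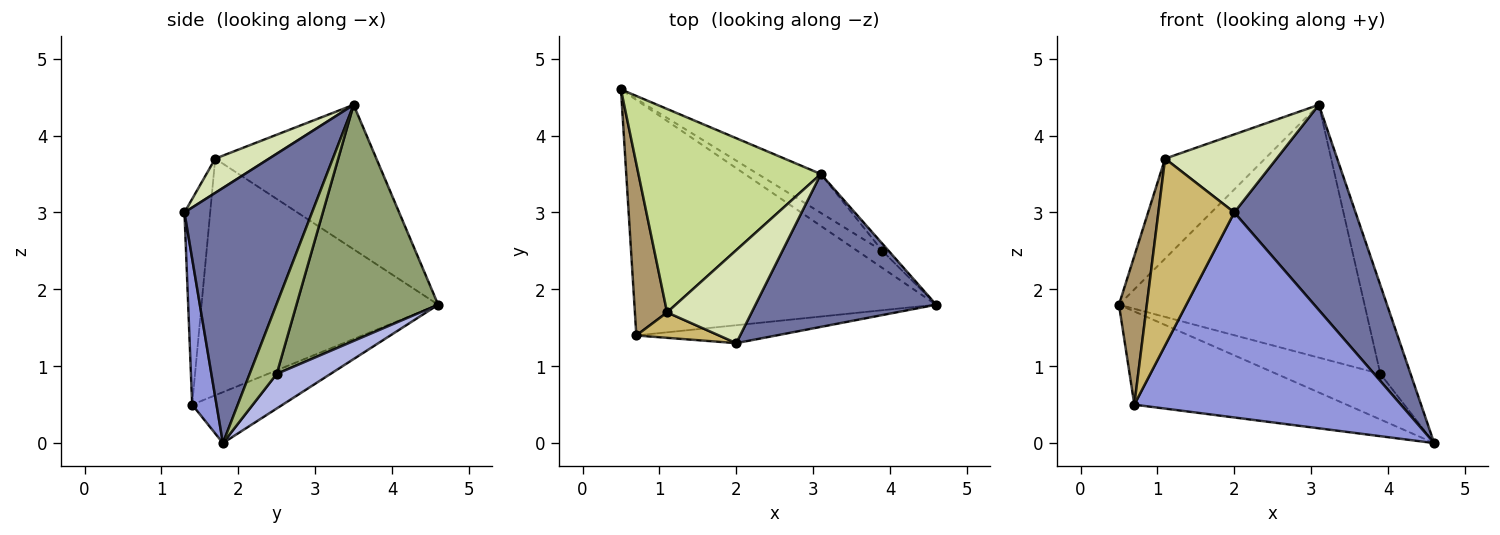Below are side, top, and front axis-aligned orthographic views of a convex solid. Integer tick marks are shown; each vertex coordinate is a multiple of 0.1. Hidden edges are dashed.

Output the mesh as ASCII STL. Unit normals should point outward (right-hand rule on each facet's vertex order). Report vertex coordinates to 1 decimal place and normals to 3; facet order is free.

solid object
 facet normal 0.645 -0.613 0.457
  outer loop
   vertex 3.1 3.5 4.4
   vertex 2.0 1.3 3.0
   vertex 4.6 1.8 0.0
  endloop
 endfacet
 facet normal -0.155 0.363 -0.919
  outer loop
   vertex 0.7 1.4 0.5
   vertex 0.5 4.6 1.8
   vertex 4.6 1.8 0.0
  endloop
 endfacet
 facet normal 0.091 -0.992 -0.087
  outer loop
   vertex 0.7 1.4 0.5
   vertex 4.6 1.8 0.0
   vertex 2.0 1.3 3.0
  endloop
 endfacet
 facet normal 0.437 0.842 -0.315
  outer loop
   vertex 3.9 2.5 0.9
   vertex 4.6 1.8 0.0
   vertex 0.5 4.6 1.8
  endloop
 endfacet
 facet normal 0.495 0.859 -0.132
  outer loop
   vertex 3.9 2.5 0.9
   vertex 0.5 4.6 1.8
   vertex 3.1 3.5 4.4
  endloop
 endfacet
 facet normal 0.666 0.743 -0.060
  outer loop
   vertex 3.9 2.5 0.9
   vertex 3.1 3.5 4.4
   vertex 4.6 1.8 0.0
  endloop
 endfacet
 facet normal -0.579 0.359 0.731
  outer loop
   vertex 1.1 1.7 3.7
   vertex 3.1 3.5 4.4
   vertex 0.5 4.6 1.8
  endloop
 endfacet
 facet normal 0.296 -0.614 0.732
  outer loop
   vertex 1.1 1.7 3.7
   vertex 2.0 1.3 3.0
   vertex 3.1 3.5 4.4
  endloop
 endfacet
 facet normal -0.984 -0.116 0.134
  outer loop
   vertex 1.1 1.7 3.7
   vertex 0.5 4.6 1.8
   vertex 0.7 1.4 0.5
  endloop
 endfacet
 facet normal -0.318 -0.939 0.128
  outer loop
   vertex 1.1 1.7 3.7
   vertex 0.7 1.4 0.5
   vertex 2.0 1.3 3.0
  endloop
 endfacet
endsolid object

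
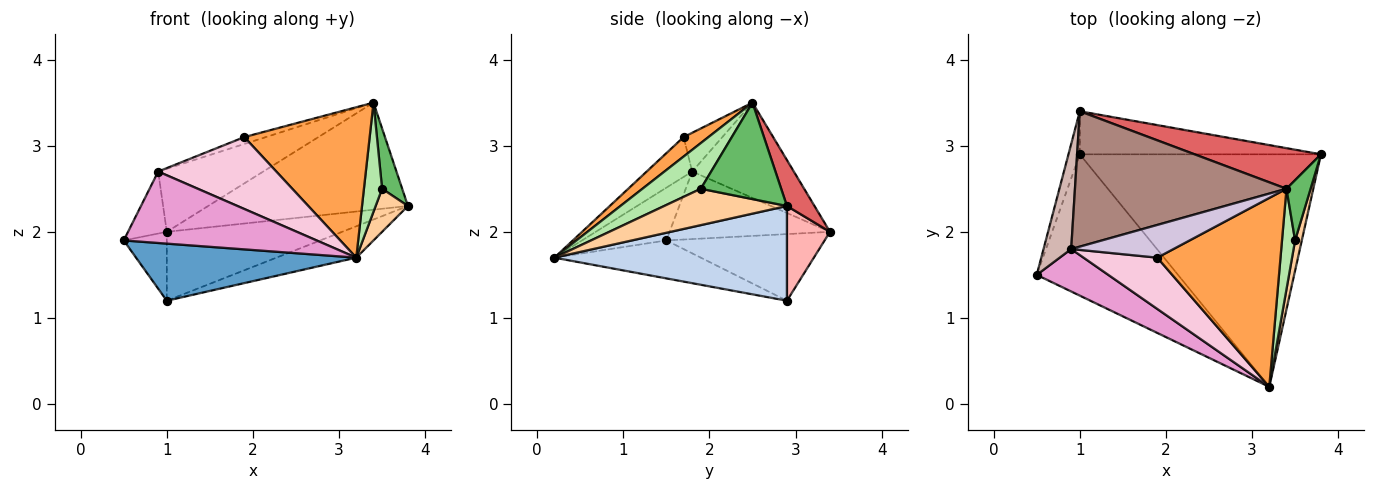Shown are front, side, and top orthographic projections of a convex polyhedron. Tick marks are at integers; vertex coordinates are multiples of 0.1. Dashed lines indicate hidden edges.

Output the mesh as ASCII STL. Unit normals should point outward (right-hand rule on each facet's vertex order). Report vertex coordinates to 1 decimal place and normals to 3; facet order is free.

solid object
 facet normal -0.242 -0.364 -0.900
  outer loop
   vertex 1.0 2.9 1.2
   vertex 3.2 0.2 1.7
   vertex 0.5 1.5 1.9
  endloop
 endfacet
 facet normal 0.363 0.125 -0.923
  outer loop
   vertex 1.0 2.9 1.2
   vertex 3.8 2.9 2.3
   vertex 3.2 0.2 1.7
  endloop
 endfacet
 facet normal 0.123 -0.618 0.776
  outer loop
   vertex 1.9 1.7 3.1
   vertex 3.2 0.2 1.7
   vertex 3.4 2.5 3.5
  endloop
 endfacet
 facet normal 0.952 -0.251 0.175
  outer loop
   vertex 3.5 1.9 2.5
   vertex 3.2 0.2 1.7
   vertex 3.8 2.9 2.3
  endloop
 endfacet
 facet normal 0.943 -0.236 0.236
  outer loop
   vertex 3.5 1.9 2.5
   vertex 3.8 2.9 2.3
   vertex 3.4 2.5 3.5
  endloop
 endfacet
 facet normal 0.921 -0.287 0.264
  outer loop
   vertex 3.5 1.9 2.5
   vertex 3.4 2.5 3.5
   vertex 3.2 0.2 1.7
  endloop
 endfacet
 facet normal 0.128 0.927 0.352
  outer loop
   vertex 1.0 3.4 2.0
   vertex 3.4 2.5 3.5
   vertex 3.8 2.9 2.3
  endloop
 endfacet
 facet normal 0.204 0.830 -0.519
  outer loop
   vertex 1.0 3.4 2.0
   vertex 3.8 2.9 2.3
   vertex 1.0 2.9 1.2
  endloop
 endfacet
 facet normal -0.952 0.259 -0.162
  outer loop
   vertex 1.0 3.4 2.0
   vertex 1.0 2.9 1.2
   vertex 0.5 1.5 1.9
  endloop
 endfacet
 facet normal -0.348 0.193 0.917
  outer loop
   vertex 0.9 1.8 2.7
   vertex 1.9 1.7 3.1
   vertex 3.4 2.5 3.5
  endloop
 endfacet
 facet normal -0.378 0.391 0.839
  outer loop
   vertex 0.9 1.8 2.7
   vertex 3.4 2.5 3.5
   vertex 1.0 3.4 2.0
  endloop
 endfacet
 facet normal -0.903 0.218 0.370
  outer loop
   vertex 0.9 1.8 2.7
   vertex 1.0 3.4 2.0
   vertex 0.5 1.5 1.9
  endloop
 endfacet
 facet normal -0.352 -0.805 0.478
  outer loop
   vertex 0.9 1.8 2.7
   vertex 0.5 1.5 1.9
   vertex 3.2 0.2 1.7
  endloop
 endfacet
 facet normal -0.299 -0.777 0.554
  outer loop
   vertex 0.9 1.8 2.7
   vertex 3.2 0.2 1.7
   vertex 1.9 1.7 3.1
  endloop
 endfacet
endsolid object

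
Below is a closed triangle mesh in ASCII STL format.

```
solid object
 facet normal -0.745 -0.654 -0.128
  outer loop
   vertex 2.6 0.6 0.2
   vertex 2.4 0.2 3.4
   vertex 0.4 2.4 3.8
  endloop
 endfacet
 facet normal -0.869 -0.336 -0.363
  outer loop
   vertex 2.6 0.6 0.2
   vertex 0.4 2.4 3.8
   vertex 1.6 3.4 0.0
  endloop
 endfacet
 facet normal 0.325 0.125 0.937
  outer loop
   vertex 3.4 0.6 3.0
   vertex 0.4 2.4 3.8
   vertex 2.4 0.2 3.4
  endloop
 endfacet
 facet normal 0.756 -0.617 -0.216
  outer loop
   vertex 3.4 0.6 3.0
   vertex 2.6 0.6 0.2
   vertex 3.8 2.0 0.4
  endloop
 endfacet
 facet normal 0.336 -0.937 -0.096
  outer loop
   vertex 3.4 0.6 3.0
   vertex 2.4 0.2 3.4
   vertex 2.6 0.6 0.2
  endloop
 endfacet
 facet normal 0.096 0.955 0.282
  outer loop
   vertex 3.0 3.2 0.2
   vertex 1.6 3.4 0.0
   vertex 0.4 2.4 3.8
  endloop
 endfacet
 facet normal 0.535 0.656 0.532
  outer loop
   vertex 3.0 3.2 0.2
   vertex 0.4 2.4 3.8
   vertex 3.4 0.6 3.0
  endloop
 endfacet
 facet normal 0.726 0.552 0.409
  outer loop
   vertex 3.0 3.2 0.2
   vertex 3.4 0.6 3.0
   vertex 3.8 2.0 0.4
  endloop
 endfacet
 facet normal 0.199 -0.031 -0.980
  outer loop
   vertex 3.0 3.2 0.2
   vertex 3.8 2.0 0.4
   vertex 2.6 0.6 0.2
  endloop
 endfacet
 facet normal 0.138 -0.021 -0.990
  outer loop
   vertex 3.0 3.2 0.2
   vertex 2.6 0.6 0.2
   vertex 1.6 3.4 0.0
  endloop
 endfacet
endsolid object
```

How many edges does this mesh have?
15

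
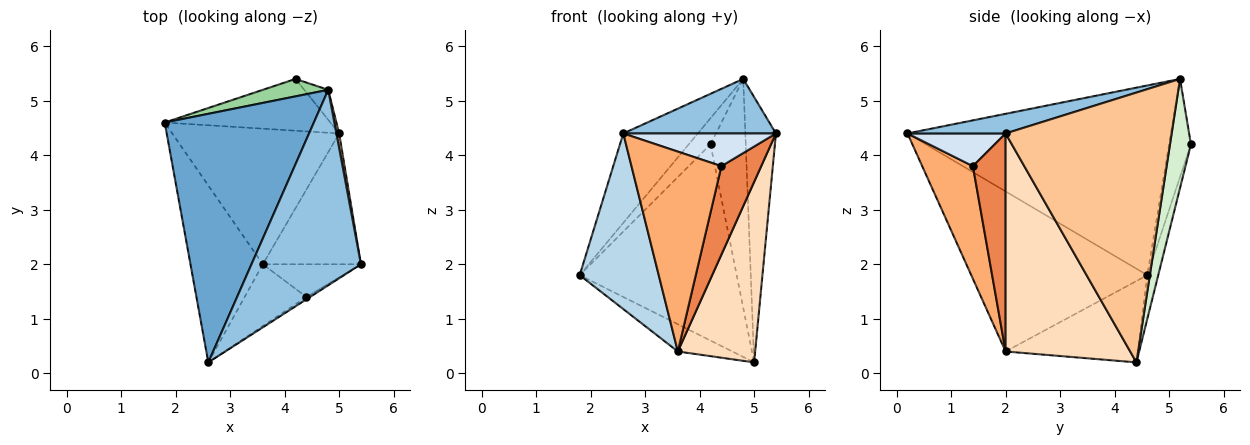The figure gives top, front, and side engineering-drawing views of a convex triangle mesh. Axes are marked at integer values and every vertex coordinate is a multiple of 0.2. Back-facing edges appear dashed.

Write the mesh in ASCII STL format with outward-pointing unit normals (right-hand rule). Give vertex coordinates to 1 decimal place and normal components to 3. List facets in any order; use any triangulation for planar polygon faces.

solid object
 facet normal -0.767 0.217 0.603
  outer loop
   vertex 4.8 5.2 5.4
   vertex 1.8 4.6 1.8
   vertex 2.6 0.2 4.4
  endloop
 endfacet
 facet normal 0.170 -0.265 0.949
  outer loop
   vertex 4.8 5.2 5.4
   vertex 2.6 0.2 4.4
   vertex 5.4 2.0 4.4
  endloop
 endfacet
 facet normal -0.843 -0.379 -0.381
  outer loop
   vertex 3.6 2.0 0.4
   vertex 2.6 0.2 4.4
   vertex 1.8 4.6 1.8
  endloop
 endfacet
 facet normal 0.540 -0.840 -0.060
  outer loop
   vertex 4.4 1.4 3.8
   vertex 5.4 2.0 4.4
   vertex 2.6 0.2 4.4
  endloop
 endfacet
 facet normal 0.611 -0.743 -0.275
  outer loop
   vertex 4.4 1.4 3.8
   vertex 3.6 2.0 0.4
   vertex 5.4 2.0 4.4
  endloop
 endfacet
 facet normal 0.474 -0.841 -0.260
  outer loop
   vertex 4.4 1.4 3.8
   vertex 2.6 0.2 4.4
   vertex 3.6 2.0 0.4
  endloop
 endfacet
 facet normal 0.983 0.181 0.010
  outer loop
   vertex 5.0 4.4 0.2
   vertex 4.8 5.2 5.4
   vertex 5.4 2.0 4.4
  endloop
 endfacet
 facet normal 0.794 -0.493 -0.357
  outer loop
   vertex 5.0 4.4 0.2
   vertex 5.4 2.0 4.4
   vertex 3.6 2.0 0.4
  endloop
 endfacet
 facet normal -0.431 0.178 -0.885
  outer loop
   vertex 5.0 4.4 0.2
   vertex 3.6 2.0 0.4
   vertex 1.8 4.6 1.8
  endloop
 endfacet
 facet normal -0.640 0.640 0.426
  outer loop
   vertex 4.2 5.4 4.2
   vertex 1.8 4.6 1.8
   vertex 4.8 5.2 5.4
  endloop
 endfacet
 facet normal -0.067 0.965 -0.255
  outer loop
   vertex 4.2 5.4 4.2
   vertex 5.0 4.4 0.2
   vertex 1.8 4.6 1.8
  endloop
 endfacet
 facet normal 0.508 0.854 -0.112
  outer loop
   vertex 4.2 5.4 4.2
   vertex 4.8 5.2 5.4
   vertex 5.0 4.4 0.2
  endloop
 endfacet
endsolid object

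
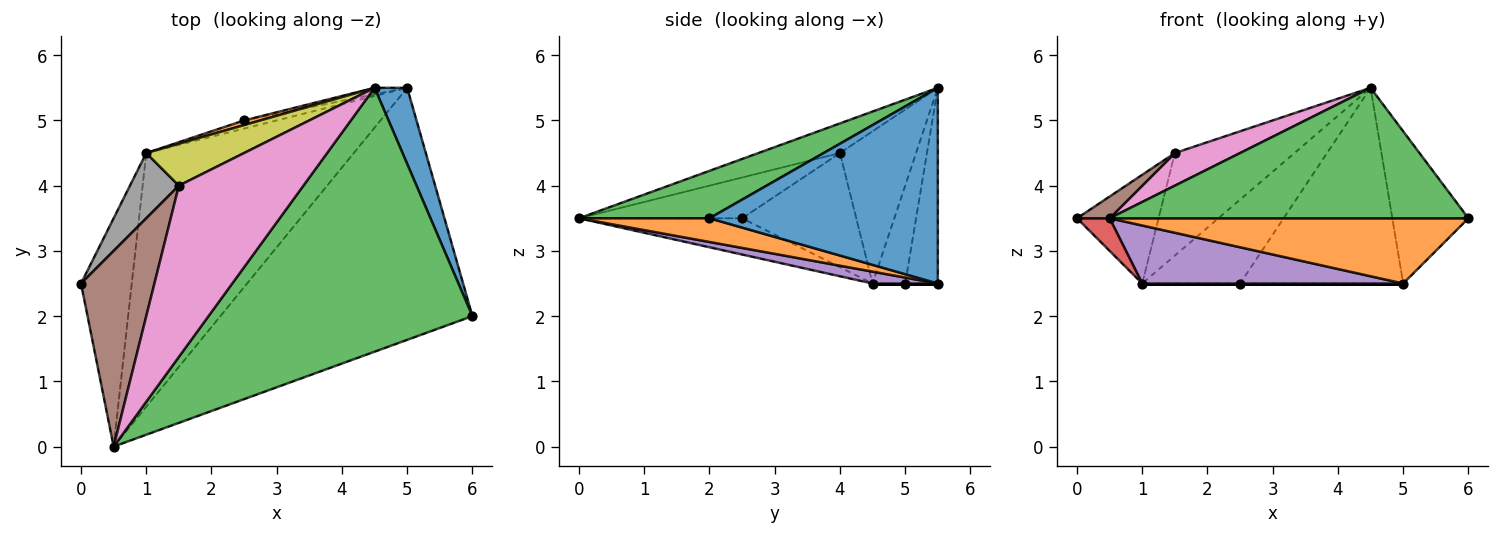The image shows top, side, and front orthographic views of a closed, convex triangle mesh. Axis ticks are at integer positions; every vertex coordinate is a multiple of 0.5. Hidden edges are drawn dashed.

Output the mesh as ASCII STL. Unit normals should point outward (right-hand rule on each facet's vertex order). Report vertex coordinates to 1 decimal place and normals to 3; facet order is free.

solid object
 facet normal 0.937 0.312 0.156
  outer loop
   vertex 4.5 5.5 5.5
   vertex 6.0 2.0 3.5
   vertex 5.0 5.5 2.5
  endloop
 endfacet
 facet normal 0.091 -0.250 -0.964
  outer loop
   vertex 0.5 0.0 3.5
   vertex 5.0 5.5 2.5
   vertex 6.0 2.0 3.5
  endloop
 endfacet
 facet normal 0.159 -0.438 0.885
  outer loop
   vertex 0.5 0.0 3.5
   vertex 6.0 2.0 3.5
   vertex 4.5 5.5 5.5
  endloop
 endfacet
 facet normal -0.577 -0.115 -0.808
  outer loop
   vertex 1.0 4.5 2.5
   vertex 0.5 0.0 3.5
   vertex 0.0 2.5 3.5
  endloop
 endfacet
 facet normal 0.056 -0.222 -0.973
  outer loop
   vertex 1.0 4.5 2.5
   vertex 5.0 5.5 2.5
   vertex 0.5 0.0 3.5
  endloop
 endfacet
 facet normal -0.483 -0.097 0.870
  outer loop
   vertex 1.5 4.0 4.5
   vertex 0.0 2.5 3.5
   vertex 0.5 0.0 3.5
  endloop
 endfacet
 facet normal -0.228 -0.182 0.957
  outer loop
   vertex 1.5 4.0 4.5
   vertex 0.5 0.0 3.5
   vertex 4.5 5.5 5.5
  endloop
 endfacet
 facet normal -0.768 0.549 0.329
  outer loop
   vertex 1.5 4.0 4.5
   vertex 1.0 4.5 2.5
   vertex 0.0 2.5 3.5
  endloop
 endfacet
 facet normal -0.507 0.797 0.326
  outer loop
   vertex 1.5 4.0 4.5
   vertex 4.5 5.5 5.5
   vertex 1.0 4.5 2.5
  endloop
 endfacet
 facet normal -0.196 0.980 -0.033
  outer loop
   vertex 2.5 5.0 2.5
   vertex 4.5 5.5 5.5
   vertex 5.0 5.5 2.5
  endloop
 endfacet
 facet normal 0.000 0.000 -1.000
  outer loop
   vertex 2.5 5.0 2.5
   vertex 5.0 5.5 2.5
   vertex 1.0 4.5 2.5
  endloop
 endfacet
 facet normal -0.316 0.947 0.053
  outer loop
   vertex 2.5 5.0 2.5
   vertex 1.0 4.5 2.5
   vertex 4.5 5.5 5.5
  endloop
 endfacet
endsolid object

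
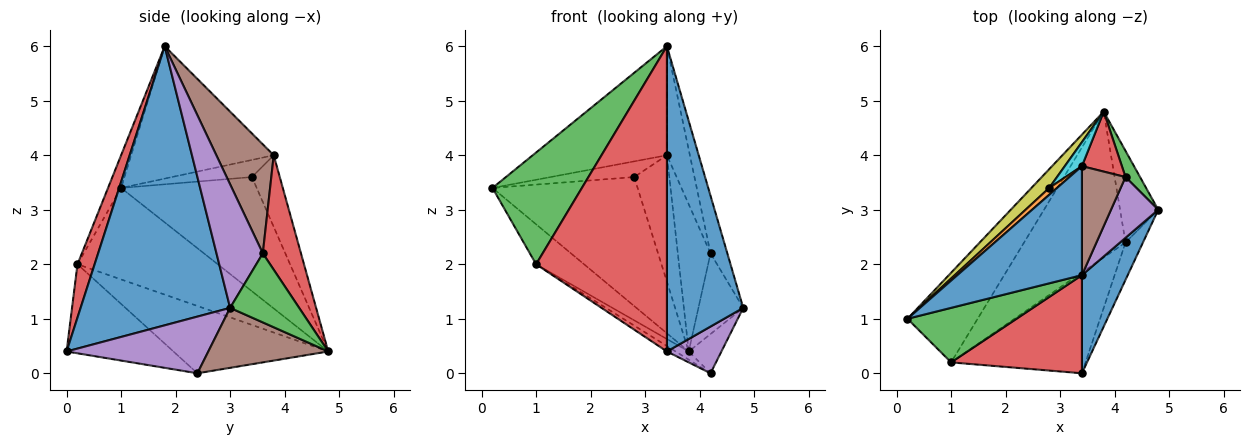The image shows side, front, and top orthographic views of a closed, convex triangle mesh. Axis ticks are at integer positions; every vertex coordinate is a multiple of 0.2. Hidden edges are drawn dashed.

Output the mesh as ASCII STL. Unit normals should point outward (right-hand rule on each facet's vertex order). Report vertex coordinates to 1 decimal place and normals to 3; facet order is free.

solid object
 facet normal 0.881 -0.450 0.145
  outer loop
   vertex 3.4 1.8 6.0
   vertex 3.4 0.0 0.4
   vertex 4.8 3.0 1.2
  endloop
 endfacet
 facet normal -0.766 0.262 -0.587
  outer loop
   vertex 1.0 0.2 2.0
   vertex 0.2 1.0 3.4
   vertex 3.8 4.8 0.4
  endloop
 endfacet
 facet normal -0.130 -0.891 0.435
  outer loop
   vertex 1.0 0.2 2.0
   vertex 3.4 1.8 6.0
   vertex 0.2 1.0 3.4
  endloop
 endfacet
 facet normal 0.124 -0.945 0.304
  outer loop
   vertex 1.0 0.2 2.0
   vertex 3.4 0.0 0.4
   vertex 3.4 1.8 6.0
  endloop
 endfacet
 facet normal 0.897 -0.345 -0.276
  outer loop
   vertex 4.2 2.4 0.0
   vertex 4.8 3.0 1.2
   vertex 3.4 0.0 0.4
  endloop
 endfacet
 facet normal 0.822 0.224 -0.523
  outer loop
   vertex 4.2 2.4 0.0
   vertex 3.8 4.8 0.4
   vertex 4.8 3.0 1.2
  endloop
 endfacet
 facet normal -0.552 0.045 -0.833
  outer loop
   vertex 4.2 2.4 0.0
   vertex 3.4 0.0 0.4
   vertex 1.0 0.2 2.0
  endloop
 endfacet
 facet normal -0.552 0.047 -0.832
  outer loop
   vertex 4.2 2.4 0.0
   vertex 1.0 0.2 2.0
   vertex 3.8 4.8 0.4
  endloop
 endfacet
 facet normal -0.679 0.727 0.106
  outer loop
   vertex 2.8 3.4 3.6
   vertex 3.8 4.8 0.4
   vertex 0.2 1.0 3.4
  endloop
 endfacet
 facet normal -0.615 0.775 0.147
  outer loop
   vertex 3.4 3.8 4.0
   vertex 3.8 4.8 0.4
   vertex 2.8 3.4 3.6
  endloop
 endfacet
 facet normal -0.601 0.565 0.565
  outer loop
   vertex 3.4 3.8 4.0
   vertex 0.2 1.0 3.4
   vertex 3.4 1.8 6.0
  endloop
 endfacet
 facet normal -0.659 0.689 0.300
  outer loop
   vertex 3.4 3.8 4.0
   vertex 2.8 3.4 3.6
   vertex 0.2 1.0 3.4
  endloop
 endfacet
 facet normal 0.826 0.536 0.174
  outer loop
   vertex 4.2 3.6 2.2
   vertex 4.8 3.0 1.2
   vertex 3.8 4.8 0.4
  endloop
 endfacet
 facet normal 0.734 0.629 0.256
  outer loop
   vertex 4.2 3.6 2.2
   vertex 3.8 4.8 0.4
   vertex 3.4 3.8 4.0
  endloop
 endfacet
 facet normal 0.885 0.321 0.338
  outer loop
   vertex 4.2 3.6 2.2
   vertex 3.4 1.8 6.0
   vertex 4.8 3.0 1.2
  endloop
 endfacet
 facet normal 0.870 0.348 0.348
  outer loop
   vertex 4.2 3.6 2.2
   vertex 3.4 3.8 4.0
   vertex 3.4 1.8 6.0
  endloop
 endfacet
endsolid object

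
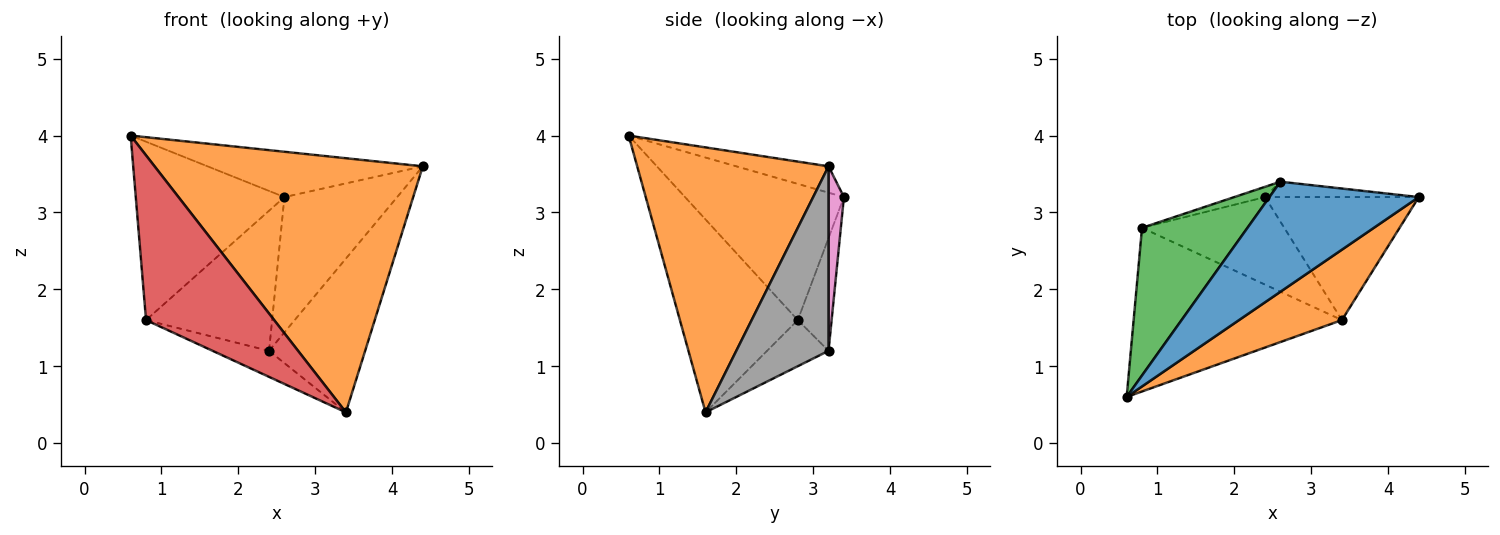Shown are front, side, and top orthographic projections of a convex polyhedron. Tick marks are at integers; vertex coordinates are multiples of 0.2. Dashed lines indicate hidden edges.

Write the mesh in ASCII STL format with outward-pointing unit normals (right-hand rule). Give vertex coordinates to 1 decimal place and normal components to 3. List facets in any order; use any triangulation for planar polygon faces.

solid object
 facet normal -0.161 0.376 0.913
  outer loop
   vertex 2.6 3.4 3.2
   vertex 0.6 0.6 4.0
   vertex 4.4 3.2 3.6
  endloop
 endfacet
 facet normal 0.567 -0.794 0.220
  outer loop
   vertex 3.4 1.6 0.4
   vertex 4.4 3.2 3.6
   vertex 0.6 0.6 4.0
  endloop
 endfacet
 facet normal -0.636 0.595 0.492
  outer loop
   vertex 0.8 2.8 1.6
   vertex 0.6 0.6 4.0
   vertex 2.6 3.4 3.2
  endloop
 endfacet
 facet normal -0.547 -0.594 -0.590
  outer loop
   vertex 0.8 2.8 1.6
   vertex 3.4 1.6 0.4
   vertex 0.6 0.6 4.0
  endloop
 endfacet
 facet normal -0.258 0.963 -0.070
  outer loop
   vertex 2.4 3.2 1.2
   vertex 0.8 2.8 1.6
   vertex 2.6 3.4 3.2
  endloop
 endfacet
 facet normal -0.297 0.272 -0.915
  outer loop
   vertex 2.4 3.2 1.2
   vertex 3.4 1.6 0.4
   vertex 0.8 2.8 1.6
  endloop
 endfacet
 facet normal 0.134 0.985 -0.112
  outer loop
   vertex 2.4 3.2 1.2
   vertex 2.6 3.4 3.2
   vertex 4.4 3.2 3.6
  endloop
 endfacet
 facet normal 0.600 0.625 -0.500
  outer loop
   vertex 2.4 3.2 1.2
   vertex 4.4 3.2 3.6
   vertex 3.4 1.6 0.4
  endloop
 endfacet
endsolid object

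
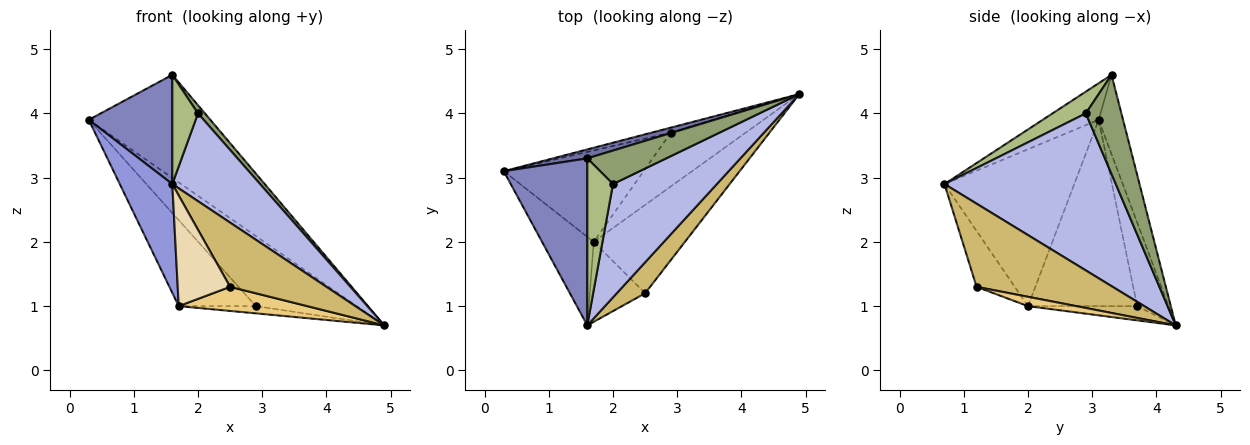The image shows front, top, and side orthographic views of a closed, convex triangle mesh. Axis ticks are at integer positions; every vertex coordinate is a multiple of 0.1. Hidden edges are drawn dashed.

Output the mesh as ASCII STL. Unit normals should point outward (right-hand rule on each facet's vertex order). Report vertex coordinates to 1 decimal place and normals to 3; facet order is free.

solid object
 facet normal -0.196 0.977 0.085
  outer loop
   vertex 1.6 3.3 4.6
   vertex 4.9 4.3 0.7
   vertex 0.3 3.1 3.9
  endloop
 endfacet
 facet normal -0.344 -0.514 0.786
  outer loop
   vertex 1.6 3.3 4.6
   vertex 0.3 3.1 3.9
   vertex 1.6 0.7 2.9
  endloop
 endfacet
 facet normal -0.887 -0.359 -0.292
  outer loop
   vertex 1.7 2.0 1.0
   vertex 1.6 0.7 2.9
   vertex 0.3 3.1 3.9
  endloop
 endfacet
 facet normal 0.767 -0.393 0.507
  outer loop
   vertex 2.0 2.9 4.0
   vertex 1.6 0.7 2.9
   vertex 4.9 4.3 0.7
  endloop
 endfacet
 facet normal 0.773 -0.150 0.616
  outer loop
   vertex 2.0 2.9 4.0
   vertex 4.9 4.3 0.7
   vertex 1.6 3.3 4.6
  endloop
 endfacet
 facet normal 0.578 -0.447 0.683
  outer loop
   vertex 2.0 2.9 4.0
   vertex 1.6 3.3 4.6
   vertex 1.6 0.7 2.9
  endloop
 endfacet
 facet normal -0.296 0.953 -0.068
  outer loop
   vertex 2.9 3.7 1.0
   vertex 0.3 3.1 3.9
   vertex 4.9 4.3 0.7
  endloop
 endfacet
 facet normal -0.696 0.492 -0.523
  outer loop
   vertex 2.9 3.7 1.0
   vertex 1.7 2.0 1.0
   vertex 0.3 3.1 3.9
  endloop
 endfacet
 facet normal -0.185 0.131 -0.974
  outer loop
   vertex 2.9 3.7 1.0
   vertex 4.9 4.3 0.7
   vertex 1.7 2.0 1.0
  endloop
 endfacet
 facet normal 0.786 -0.557 0.268
  outer loop
   vertex 2.5 1.2 1.3
   vertex 4.9 4.3 0.7
   vertex 1.6 0.7 2.9
  endloop
 endfacet
 facet normal 0.098 -0.262 -0.960
  outer loop
   vertex 2.5 1.2 1.3
   vertex 1.7 2.0 1.0
   vertex 4.9 4.3 0.7
  endloop
 endfacet
 facet normal -0.509 -0.698 -0.504
  outer loop
   vertex 2.5 1.2 1.3
   vertex 1.6 0.7 2.9
   vertex 1.7 2.0 1.0
  endloop
 endfacet
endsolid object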